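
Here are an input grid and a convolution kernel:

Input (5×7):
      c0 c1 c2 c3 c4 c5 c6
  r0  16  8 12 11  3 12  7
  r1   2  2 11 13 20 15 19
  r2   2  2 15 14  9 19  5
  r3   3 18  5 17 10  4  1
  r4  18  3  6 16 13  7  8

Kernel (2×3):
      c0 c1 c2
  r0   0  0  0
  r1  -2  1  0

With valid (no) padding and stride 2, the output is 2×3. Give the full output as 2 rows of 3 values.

Output[0,0]: The receptive field on the input at this output position is [16 8 12 / 2 2 11]. Elementwise product with the kernel and sum: 2·-2 + 2·1.

-2 -9 -25
12 7 -16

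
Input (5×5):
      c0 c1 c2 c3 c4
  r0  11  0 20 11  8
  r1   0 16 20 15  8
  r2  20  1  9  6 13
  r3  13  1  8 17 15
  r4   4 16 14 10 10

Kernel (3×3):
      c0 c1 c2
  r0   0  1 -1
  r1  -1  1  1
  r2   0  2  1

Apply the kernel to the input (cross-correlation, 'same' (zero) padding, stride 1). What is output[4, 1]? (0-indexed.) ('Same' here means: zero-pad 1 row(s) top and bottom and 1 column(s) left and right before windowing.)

The receptive field on the zero-padded input at this output position is [13 1 8 / 4 16 14 / 0 0 0]. Elementwise product with the kernel and sum: 1·1 + 8·-1 + 4·-1 + 16·1 + 14·1 + 0·2 + 0·1.

19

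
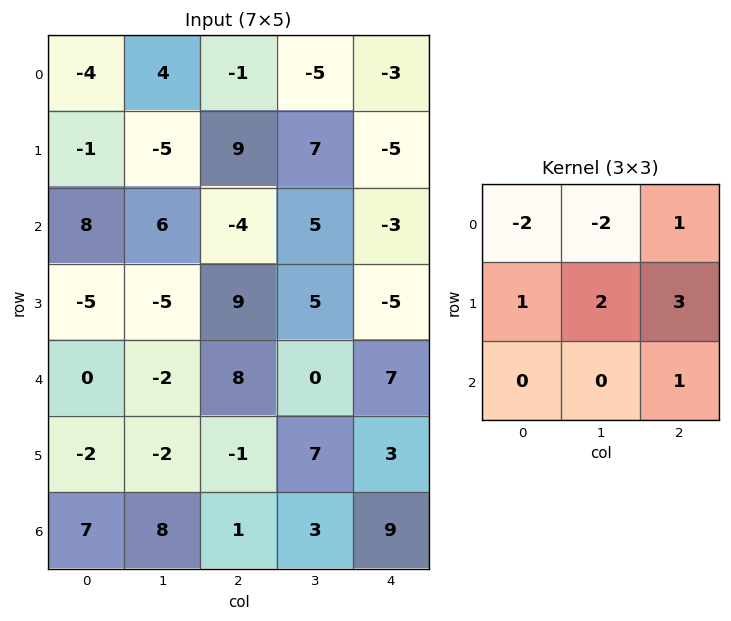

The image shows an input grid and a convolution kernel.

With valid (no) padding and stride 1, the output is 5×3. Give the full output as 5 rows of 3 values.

Output[0,0]: The receptive field on the input at this output position is [-4 4 -1 / -1 -5 9 / 8 6 -4]. Elementwise product with the kernel and sum: -4·-2 + 4·-2 + -1·1 + -1·1 + -5·2 + 9·3 + -4·1.
Output[0,1]: The receptive field on the input at this output position is [4 -1 -5 / -5 9 7 / 6 -4 5]. Elementwise product with the kernel and sum: 4·-2 + -1·-2 + -5·1 + -5·1 + 9·2 + 7·3 + 5·1.

11 28 14
38 17 -45
-12 29 6
48 18 -1
4 8 22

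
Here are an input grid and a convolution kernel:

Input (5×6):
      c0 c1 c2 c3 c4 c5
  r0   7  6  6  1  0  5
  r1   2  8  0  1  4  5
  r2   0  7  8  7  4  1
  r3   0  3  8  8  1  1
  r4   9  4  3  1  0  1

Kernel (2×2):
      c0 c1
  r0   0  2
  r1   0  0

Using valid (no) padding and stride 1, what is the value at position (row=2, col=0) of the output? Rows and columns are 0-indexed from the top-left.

The receptive field on the input at this output position is [0 7 / 0 3]. Elementwise product with the kernel and sum: 7·2.

14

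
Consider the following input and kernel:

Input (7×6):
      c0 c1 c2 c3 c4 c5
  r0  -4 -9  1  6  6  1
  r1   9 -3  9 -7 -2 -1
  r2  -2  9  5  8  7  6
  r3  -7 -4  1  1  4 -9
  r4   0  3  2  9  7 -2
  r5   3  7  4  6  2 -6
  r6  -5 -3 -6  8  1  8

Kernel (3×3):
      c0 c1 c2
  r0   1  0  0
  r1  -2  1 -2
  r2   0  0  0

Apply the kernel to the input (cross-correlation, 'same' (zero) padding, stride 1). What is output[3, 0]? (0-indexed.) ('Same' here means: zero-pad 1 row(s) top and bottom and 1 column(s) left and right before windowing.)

The receptive field on the zero-padded input at this output position is [0 -2 9 / 0 -7 -4 / 0 0 3]. Elementwise product with the kernel and sum: 0·1 + 0·-2 + -7·1 + -4·-2.

1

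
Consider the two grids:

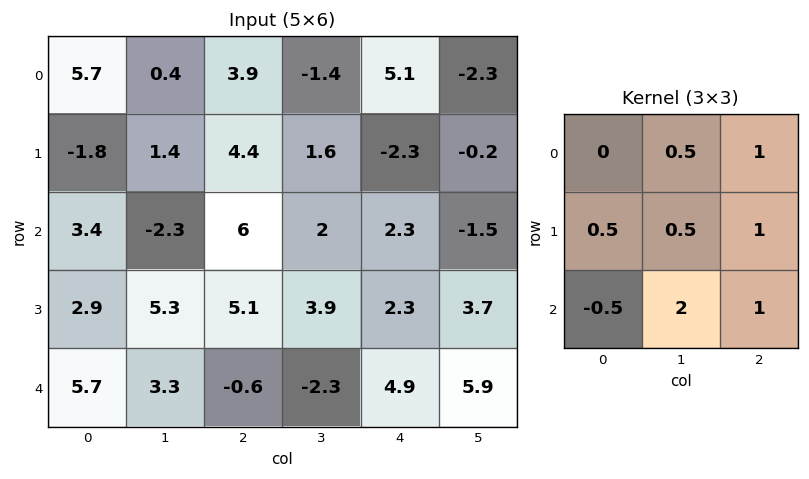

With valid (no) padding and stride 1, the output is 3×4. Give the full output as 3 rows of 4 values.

8 20.2 8.4 1.8
25.9 19.1 12.35 5.65
17.2 8.95 10.7 23.3

Output[0,0]: The receptive field on the input at this output position is [5.7 0.4 3.9 / -1.8 1.4 4.4 / 3.4 -2.3 6]. Elementwise product with the kernel and sum: 0.4·0.5 + 3.9·1 + -1.8·0.5 + 1.4·0.5 + 4.4·1 + 3.4·-0.5 + -2.3·2 + 6·1.
Output[0,1]: The receptive field on the input at this output position is [0.4 3.9 -1.4 / 1.4 4.4 1.6 / -2.3 6 2]. Elementwise product with the kernel and sum: 3.9·0.5 + -1.4·1 + 1.4·0.5 + 4.4·0.5 + 1.6·1 + -2.3·-0.5 + 6·2 + 2·1.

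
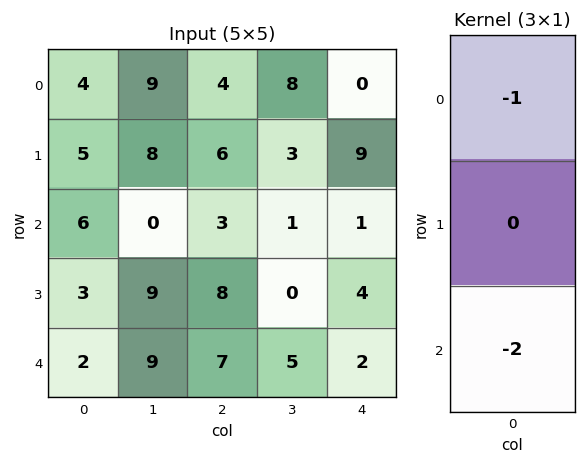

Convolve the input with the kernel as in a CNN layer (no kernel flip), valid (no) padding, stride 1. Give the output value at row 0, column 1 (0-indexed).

-9

The receptive field on the input at this output position is [9 / 8 / 0]. Elementwise product with the kernel and sum: 9·-1 + 0·-2.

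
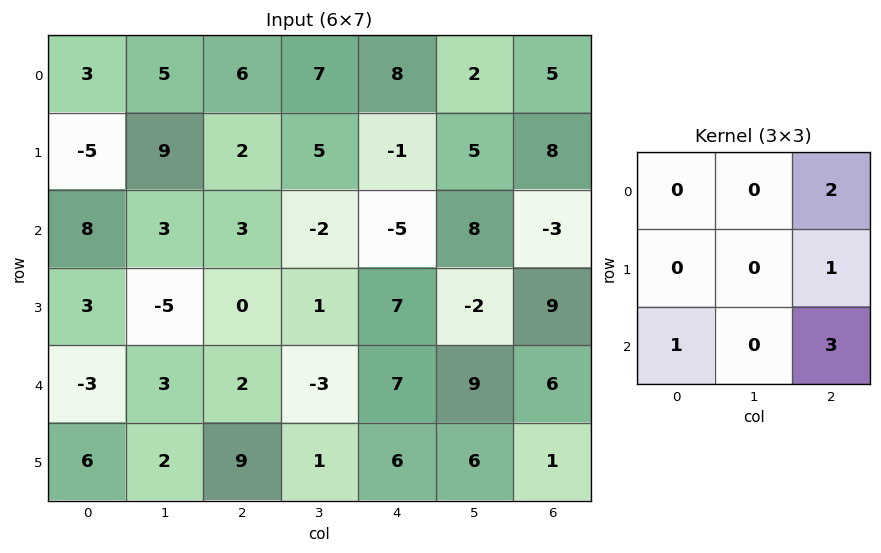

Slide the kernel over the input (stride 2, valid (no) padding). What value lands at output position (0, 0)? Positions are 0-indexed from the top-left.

The receptive field on the input at this output position is [3 5 6 / -5 9 2 / 8 3 3]. Elementwise product with the kernel and sum: 6·2 + 2·1 + 8·1 + 3·3.

31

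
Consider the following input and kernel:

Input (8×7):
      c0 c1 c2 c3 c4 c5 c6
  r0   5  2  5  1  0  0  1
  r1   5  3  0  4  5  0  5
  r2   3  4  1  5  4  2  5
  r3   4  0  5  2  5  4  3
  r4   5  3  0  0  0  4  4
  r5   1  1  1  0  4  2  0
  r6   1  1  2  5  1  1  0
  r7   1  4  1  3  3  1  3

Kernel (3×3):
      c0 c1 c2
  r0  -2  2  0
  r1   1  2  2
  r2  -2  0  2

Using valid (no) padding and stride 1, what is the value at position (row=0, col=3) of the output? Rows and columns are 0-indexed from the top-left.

The receptive field on the input at this output position is [1 0 0 / 4 5 0 / 5 4 2]. Elementwise product with the kernel and sum: 1·-2 + 0·2 + 4·1 + 5·2 + 0·2 + 5·-2 + 2·2.

6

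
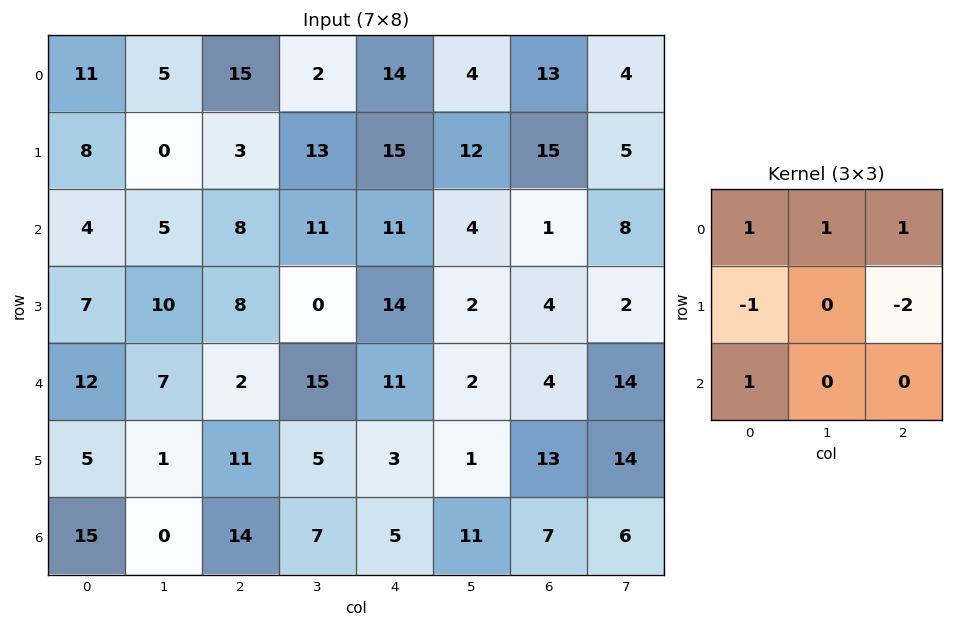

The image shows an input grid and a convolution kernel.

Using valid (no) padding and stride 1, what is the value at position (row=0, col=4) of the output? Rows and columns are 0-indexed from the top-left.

The receptive field on the input at this output position is [14 4 13 / 15 12 15 / 11 4 1]. Elementwise product with the kernel and sum: 14·1 + 4·1 + 13·1 + 15·-1 + 15·-2 + 11·1.

-3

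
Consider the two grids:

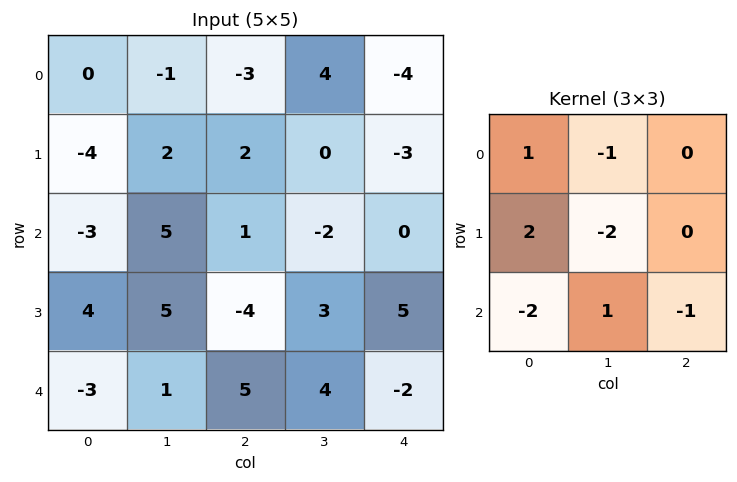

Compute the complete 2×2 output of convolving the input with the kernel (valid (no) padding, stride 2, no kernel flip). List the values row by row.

Output[0,0]: The receptive field on the input at this output position is [0 -1 -3 / -4 2 2 / -3 5 1]. Elementwise product with the kernel and sum: 0·1 + -1·-1 + -4·2 + 2·-2 + -3·-2 + 5·1 + 1·-1.

-1 -7
-8 -15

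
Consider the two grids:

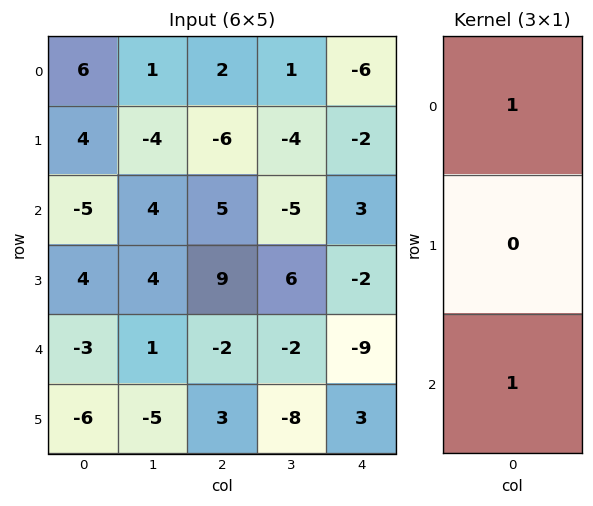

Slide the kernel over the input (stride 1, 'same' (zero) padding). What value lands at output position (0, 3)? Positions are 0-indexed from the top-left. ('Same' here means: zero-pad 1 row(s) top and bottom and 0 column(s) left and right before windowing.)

-4

The receptive field on the zero-padded input at this output position is [0 / 1 / -4]. Elementwise product with the kernel and sum: 0·1 + -4·1.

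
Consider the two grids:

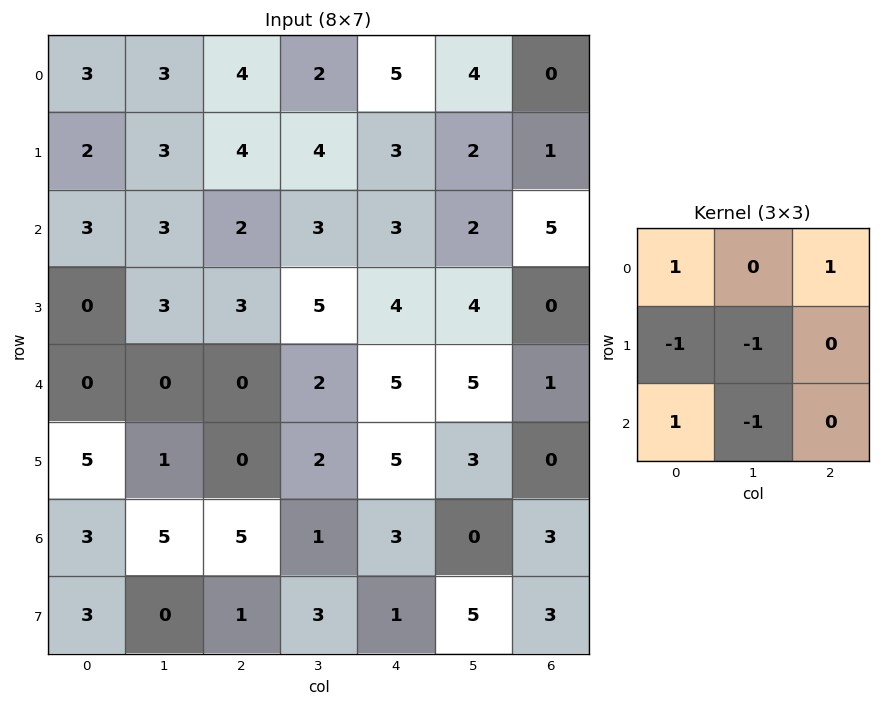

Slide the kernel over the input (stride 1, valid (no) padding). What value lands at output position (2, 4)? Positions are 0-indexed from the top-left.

0

The receptive field on the input at this output position is [3 2 5 / 4 4 0 / 5 5 1]. Elementwise product with the kernel and sum: 3·1 + 5·1 + 4·-1 + 4·-1 + 5·1 + 5·-1.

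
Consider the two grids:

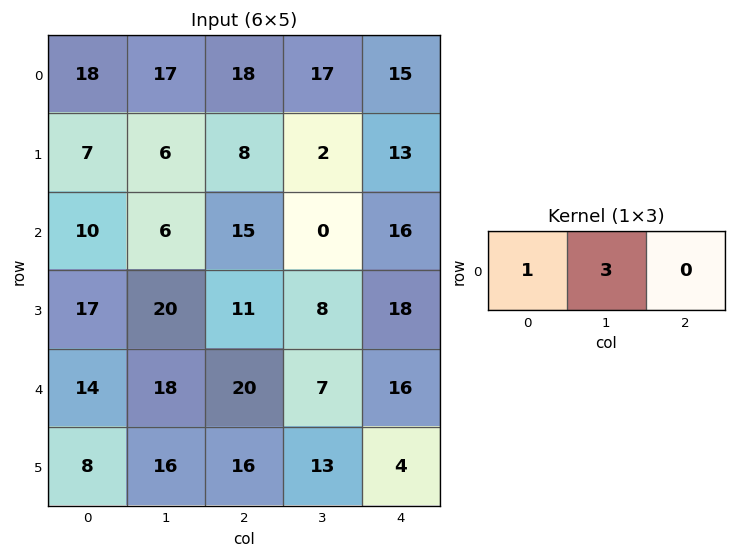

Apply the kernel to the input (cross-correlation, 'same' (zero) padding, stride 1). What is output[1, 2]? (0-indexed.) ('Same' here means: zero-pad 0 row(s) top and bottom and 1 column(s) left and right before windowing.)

30

The receptive field on the zero-padded input at this output position is [6 8 2]. Elementwise product with the kernel and sum: 6·1 + 8·3.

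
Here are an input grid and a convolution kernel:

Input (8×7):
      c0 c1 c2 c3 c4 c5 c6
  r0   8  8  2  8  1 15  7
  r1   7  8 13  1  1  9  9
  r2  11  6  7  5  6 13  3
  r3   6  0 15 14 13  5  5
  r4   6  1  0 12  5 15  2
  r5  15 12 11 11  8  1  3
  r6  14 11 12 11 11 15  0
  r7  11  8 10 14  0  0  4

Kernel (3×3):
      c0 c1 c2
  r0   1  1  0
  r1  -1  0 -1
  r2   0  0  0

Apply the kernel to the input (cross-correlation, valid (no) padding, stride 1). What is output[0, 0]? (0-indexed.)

The receptive field on the input at this output position is [8 8 2 / 7 8 13 / 11 6 7]. Elementwise product with the kernel and sum: 8·1 + 8·1 + 7·-1 + 13·-1.

-4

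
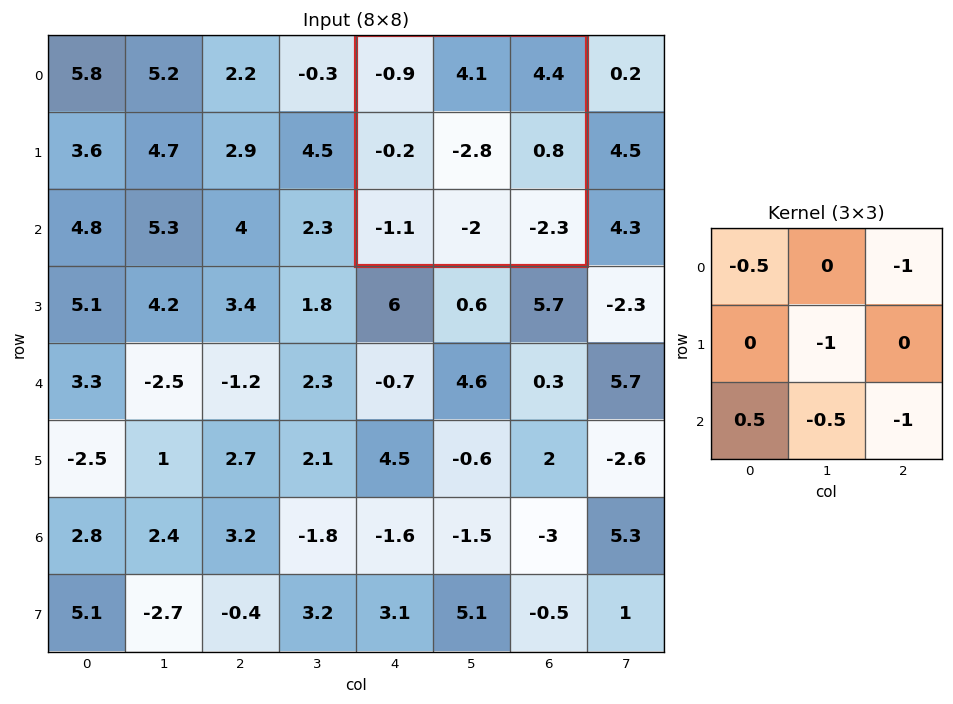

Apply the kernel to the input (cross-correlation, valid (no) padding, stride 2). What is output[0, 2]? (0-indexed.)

The receptive field on the input at this output position is [-0.9 4.1 4.4 / -0.2 -2.8 0.8 / -1.1 -2 -2.3]. Elementwise product with the kernel and sum: -0.9·-0.5 + 4.4·-1 + -2.8·-1 + -1.1·0.5 + -2·-0.5 + -2.3·-1.

1.6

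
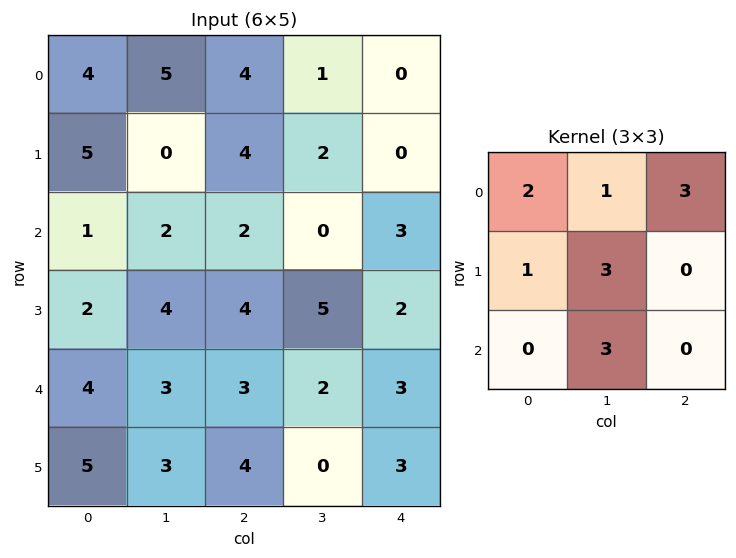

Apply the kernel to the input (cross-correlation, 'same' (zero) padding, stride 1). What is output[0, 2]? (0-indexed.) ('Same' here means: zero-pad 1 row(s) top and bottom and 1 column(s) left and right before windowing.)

29

The receptive field on the zero-padded input at this output position is [0 0 0 / 5 4 1 / 0 4 2]. Elementwise product with the kernel and sum: 0·2 + 0·1 + 0·3 + 5·1 + 4·3 + 4·3.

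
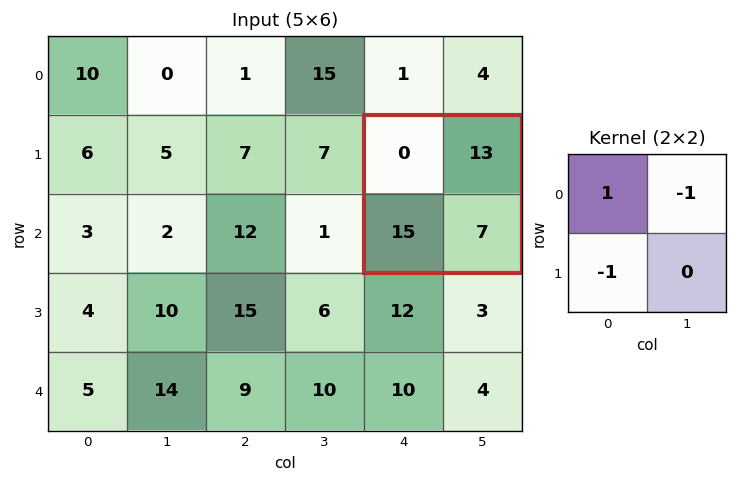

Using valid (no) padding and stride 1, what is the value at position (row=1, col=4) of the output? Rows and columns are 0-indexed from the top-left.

The receptive field on the input at this output position is [0 13 / 15 7]. Elementwise product with the kernel and sum: 0·1 + 13·-1 + 15·-1.

-28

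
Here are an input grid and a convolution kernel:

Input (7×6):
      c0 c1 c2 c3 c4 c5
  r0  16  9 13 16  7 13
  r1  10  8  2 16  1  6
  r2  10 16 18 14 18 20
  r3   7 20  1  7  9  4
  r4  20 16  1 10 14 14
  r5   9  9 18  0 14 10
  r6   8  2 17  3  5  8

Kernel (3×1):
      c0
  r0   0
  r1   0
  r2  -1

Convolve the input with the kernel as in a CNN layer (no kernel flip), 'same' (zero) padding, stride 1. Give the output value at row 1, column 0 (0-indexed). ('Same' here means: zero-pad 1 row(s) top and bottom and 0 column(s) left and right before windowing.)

-10

The receptive field on the zero-padded input at this output position is [16 / 10 / 10]. Elementwise product with the kernel and sum: 10·-1.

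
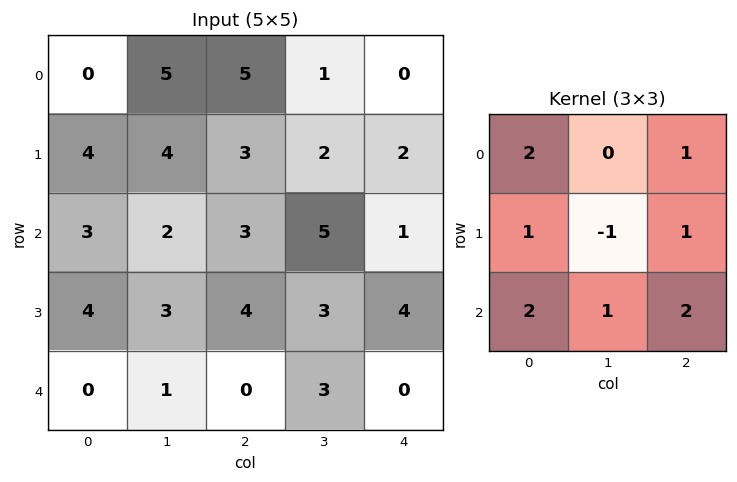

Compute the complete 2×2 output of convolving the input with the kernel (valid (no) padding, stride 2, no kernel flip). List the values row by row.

22 26
15 15

Output[0,0]: The receptive field on the input at this output position is [0 5 5 / 4 4 3 / 3 2 3]. Elementwise product with the kernel and sum: 0·2 + 5·1 + 4·1 + 4·-1 + 3·1 + 3·2 + 2·1 + 3·2.
Output[0,1]: The receptive field on the input at this output position is [5 1 0 / 3 2 2 / 3 5 1]. Elementwise product with the kernel and sum: 5·2 + 0·1 + 3·1 + 2·-1 + 2·1 + 3·2 + 5·1 + 1·2.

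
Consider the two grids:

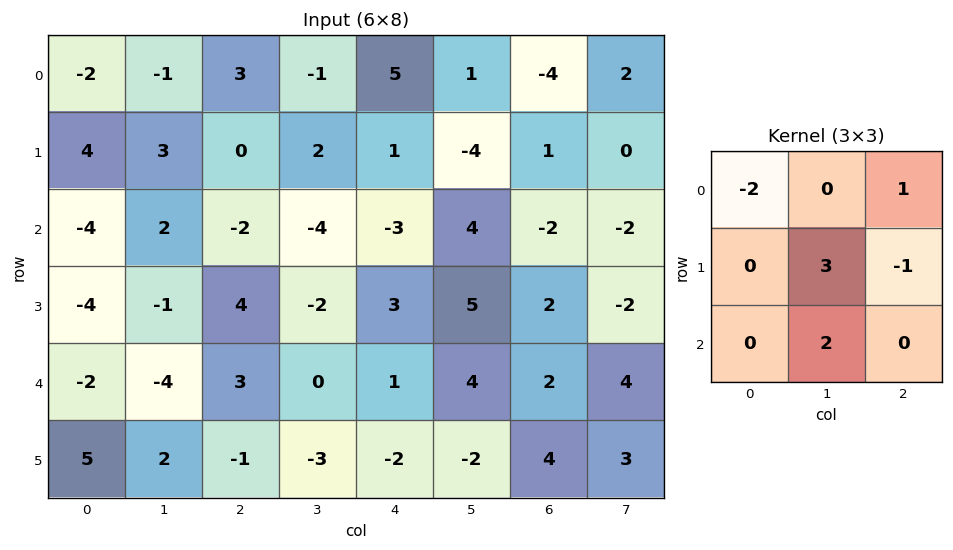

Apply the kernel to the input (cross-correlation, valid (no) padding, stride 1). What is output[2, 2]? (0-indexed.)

The receptive field on the input at this output position is [-2 -4 -3 / 4 -2 3 / 3 0 1]. Elementwise product with the kernel and sum: -2·-2 + -3·1 + -2·3 + 3·-1 + 0·2.

-8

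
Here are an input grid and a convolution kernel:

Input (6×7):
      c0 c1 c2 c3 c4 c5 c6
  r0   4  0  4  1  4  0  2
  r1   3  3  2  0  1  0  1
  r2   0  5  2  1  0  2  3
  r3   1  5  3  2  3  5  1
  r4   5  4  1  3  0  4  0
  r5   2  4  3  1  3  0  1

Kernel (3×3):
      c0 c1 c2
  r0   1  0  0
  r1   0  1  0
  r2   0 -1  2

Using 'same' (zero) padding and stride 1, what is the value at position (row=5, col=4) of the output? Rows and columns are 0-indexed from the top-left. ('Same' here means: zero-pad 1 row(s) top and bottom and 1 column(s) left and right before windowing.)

6

The receptive field on the zero-padded input at this output position is [3 0 4 / 1 3 0 / 0 0 0]. Elementwise product with the kernel and sum: 3·1 + 3·1 + 0·-1 + 0·2.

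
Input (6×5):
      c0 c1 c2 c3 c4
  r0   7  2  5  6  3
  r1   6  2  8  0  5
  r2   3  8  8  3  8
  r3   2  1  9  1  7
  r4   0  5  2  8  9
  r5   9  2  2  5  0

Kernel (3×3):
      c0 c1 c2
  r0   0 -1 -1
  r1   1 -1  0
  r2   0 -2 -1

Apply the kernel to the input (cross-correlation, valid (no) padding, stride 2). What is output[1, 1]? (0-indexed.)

-28

The receptive field on the input at this output position is [8 3 8 / 9 1 7 / 2 8 9]. Elementwise product with the kernel and sum: 3·-1 + 8·-1 + 9·1 + 1·-1 + 8·-2 + 9·-1.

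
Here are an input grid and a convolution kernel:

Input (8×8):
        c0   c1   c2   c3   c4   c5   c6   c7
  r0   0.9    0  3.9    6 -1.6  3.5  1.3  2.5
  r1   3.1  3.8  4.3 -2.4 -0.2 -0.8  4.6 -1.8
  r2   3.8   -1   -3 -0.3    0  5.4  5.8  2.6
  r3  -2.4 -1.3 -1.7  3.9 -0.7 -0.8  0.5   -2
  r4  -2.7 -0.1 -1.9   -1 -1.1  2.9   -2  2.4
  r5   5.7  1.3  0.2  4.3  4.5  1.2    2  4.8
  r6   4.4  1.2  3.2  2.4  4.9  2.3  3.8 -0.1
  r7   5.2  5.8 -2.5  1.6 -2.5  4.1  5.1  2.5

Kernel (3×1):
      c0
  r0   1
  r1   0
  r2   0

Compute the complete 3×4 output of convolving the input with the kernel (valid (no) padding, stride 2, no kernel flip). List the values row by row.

Output[0,0]: The receptive field on the input at this output position is [0.9 / 3.1 / 3.8]. Elementwise product with the kernel and sum: 0.9·1.
Output[0,1]: The receptive field on the input at this output position is [3.9 / 4.3 / -3]. Elementwise product with the kernel and sum: 3.9·1.

0.9 3.9 -1.6 1.3
3.8 -3 0 5.8
-2.7 -1.9 -1.1 -2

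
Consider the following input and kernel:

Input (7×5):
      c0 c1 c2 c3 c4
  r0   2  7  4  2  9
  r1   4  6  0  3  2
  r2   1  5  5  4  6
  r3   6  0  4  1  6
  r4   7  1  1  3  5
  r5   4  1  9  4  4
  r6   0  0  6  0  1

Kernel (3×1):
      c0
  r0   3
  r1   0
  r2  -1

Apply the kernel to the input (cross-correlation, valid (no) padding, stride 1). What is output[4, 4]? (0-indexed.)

14

The receptive field on the input at this output position is [5 / 4 / 1]. Elementwise product with the kernel and sum: 5·3 + 1·-1.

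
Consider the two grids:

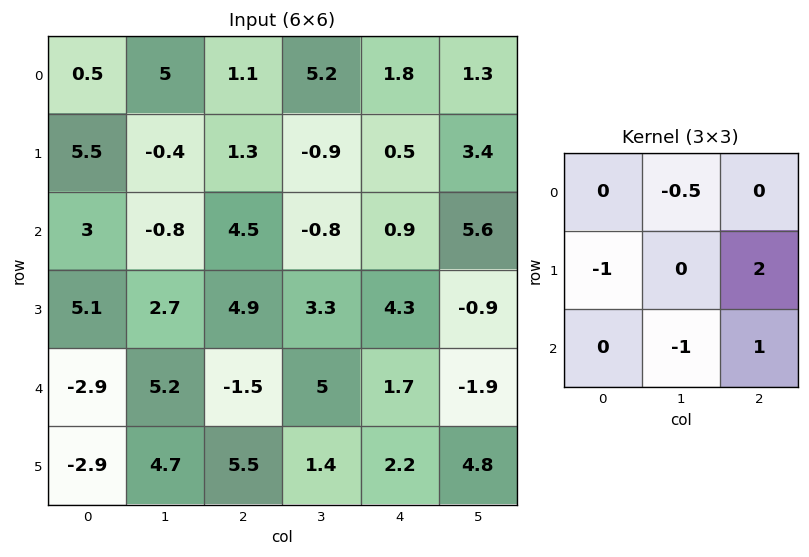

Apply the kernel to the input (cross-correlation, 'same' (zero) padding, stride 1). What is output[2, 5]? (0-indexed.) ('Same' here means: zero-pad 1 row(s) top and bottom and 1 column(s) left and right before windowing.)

The receptive field on the zero-padded input at this output position is [0.5 3.4 0 / 0.9 5.6 0 / 4.3 -0.9 0]. Elementwise product with the kernel and sum: 3.4·-0.5 + 0.9·-1 + 0·2 + -0.9·-1 + 0·1.

-1.7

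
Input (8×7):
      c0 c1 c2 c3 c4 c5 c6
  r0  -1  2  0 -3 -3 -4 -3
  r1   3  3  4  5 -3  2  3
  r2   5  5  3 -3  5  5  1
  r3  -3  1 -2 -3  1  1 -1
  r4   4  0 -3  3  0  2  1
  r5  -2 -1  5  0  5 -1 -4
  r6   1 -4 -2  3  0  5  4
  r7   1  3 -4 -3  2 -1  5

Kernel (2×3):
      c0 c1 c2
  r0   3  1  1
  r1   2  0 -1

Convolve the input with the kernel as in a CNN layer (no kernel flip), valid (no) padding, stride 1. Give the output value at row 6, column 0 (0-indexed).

The receptive field on the input at this output position is [1 -4 -2 / 1 3 -4]. Elementwise product with the kernel and sum: 1·3 + -4·1 + -2·1 + 1·2 + -4·-1.

3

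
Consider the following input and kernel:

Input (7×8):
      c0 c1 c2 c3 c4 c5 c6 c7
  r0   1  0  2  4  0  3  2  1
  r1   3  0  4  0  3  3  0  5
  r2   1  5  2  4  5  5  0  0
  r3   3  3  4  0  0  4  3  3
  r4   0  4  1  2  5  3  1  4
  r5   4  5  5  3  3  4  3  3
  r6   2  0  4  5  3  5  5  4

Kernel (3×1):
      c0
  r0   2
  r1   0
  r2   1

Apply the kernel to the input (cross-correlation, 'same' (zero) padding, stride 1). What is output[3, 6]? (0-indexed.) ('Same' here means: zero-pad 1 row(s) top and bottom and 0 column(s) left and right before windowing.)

The receptive field on the zero-padded input at this output position is [0 / 3 / 1]. Elementwise product with the kernel and sum: 0·2 + 1·1.

1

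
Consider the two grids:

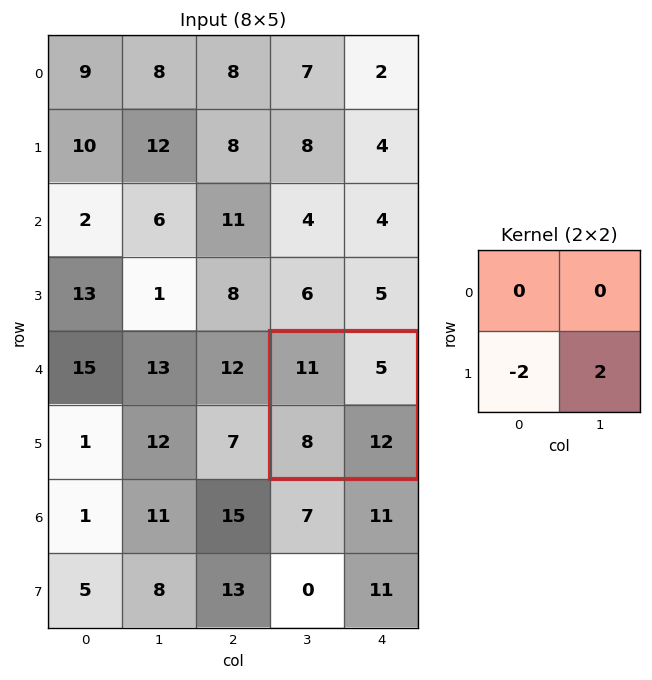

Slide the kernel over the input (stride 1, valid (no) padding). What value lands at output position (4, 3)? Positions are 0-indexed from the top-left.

8

The receptive field on the input at this output position is [11 5 / 8 12]. Elementwise product with the kernel and sum: 8·-2 + 12·2.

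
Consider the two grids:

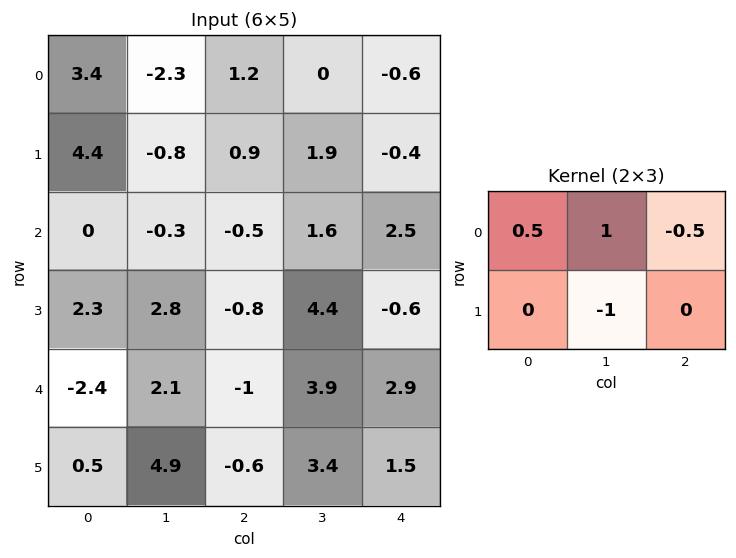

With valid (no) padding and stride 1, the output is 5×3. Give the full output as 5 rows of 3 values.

-0.4 -0.85 -1
1.25 0.05 0.95
-2.85 -0.65 -4.3
2.25 -0.6 0.4
-3.5 -1.3 -1.45

Output[0,0]: The receptive field on the input at this output position is [3.4 -2.3 1.2 / 4.4 -0.8 0.9]. Elementwise product with the kernel and sum: 3.4·0.5 + -2.3·1 + 1.2·-0.5 + -0.8·-1.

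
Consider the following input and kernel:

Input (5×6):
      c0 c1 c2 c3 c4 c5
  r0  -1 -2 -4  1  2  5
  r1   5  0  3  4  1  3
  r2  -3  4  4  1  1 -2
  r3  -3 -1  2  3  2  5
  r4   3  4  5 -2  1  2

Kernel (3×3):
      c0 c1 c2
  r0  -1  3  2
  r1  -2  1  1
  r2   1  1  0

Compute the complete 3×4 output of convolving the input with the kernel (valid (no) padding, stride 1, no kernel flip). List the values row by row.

-19 7 15 13
11 15 10 7
37 26 5 -2

Output[0,0]: The receptive field on the input at this output position is [-1 -2 -4 / 5 0 3 / -3 4 4]. Elementwise product with the kernel and sum: -1·-1 + -2·3 + -4·2 + 5·-2 + 0·1 + 3·1 + -3·1 + 4·1.
Output[0,1]: The receptive field on the input at this output position is [-2 -4 1 / 0 3 4 / 4 4 1]. Elementwise product with the kernel and sum: -2·-1 + -4·3 + 1·2 + 0·-2 + 3·1 + 4·1 + 4·1 + 4·1.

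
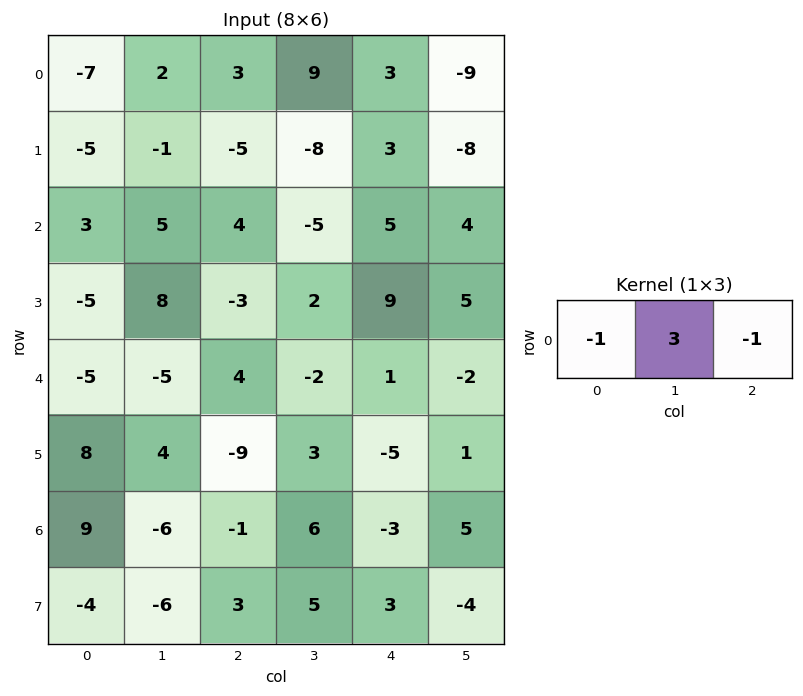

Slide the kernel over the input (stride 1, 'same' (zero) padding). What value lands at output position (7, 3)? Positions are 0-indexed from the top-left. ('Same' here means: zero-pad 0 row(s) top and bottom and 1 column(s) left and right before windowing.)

The receptive field on the zero-padded input at this output position is [3 5 3]. Elementwise product with the kernel and sum: 3·-1 + 5·3 + 3·-1.

9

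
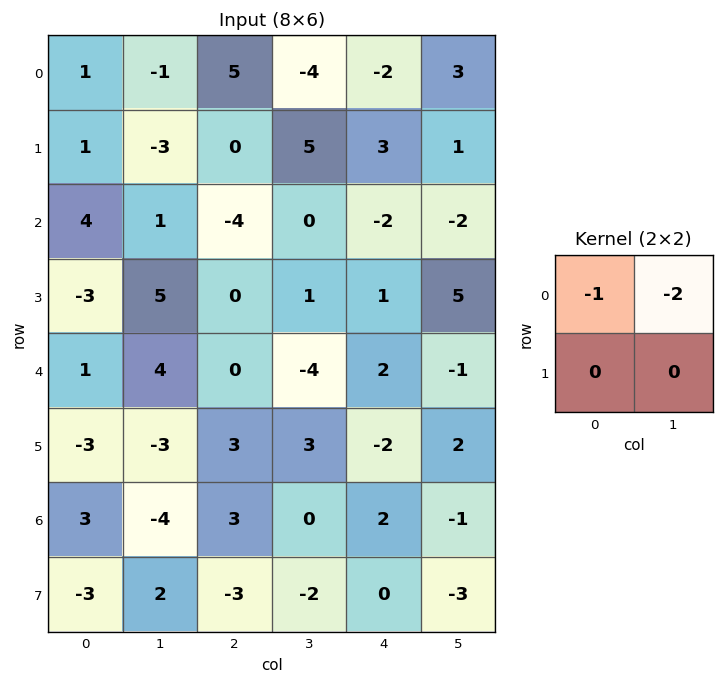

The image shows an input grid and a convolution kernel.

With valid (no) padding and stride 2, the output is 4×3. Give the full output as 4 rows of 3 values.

1 3 -4
-6 4 6
-9 8 0
5 -3 0

Output[0,0]: The receptive field on the input at this output position is [1 -1 / 1 -3]. Elementwise product with the kernel and sum: 1·-1 + -1·-2.
Output[0,1]: The receptive field on the input at this output position is [5 -4 / 0 5]. Elementwise product with the kernel and sum: 5·-1 + -4·-2.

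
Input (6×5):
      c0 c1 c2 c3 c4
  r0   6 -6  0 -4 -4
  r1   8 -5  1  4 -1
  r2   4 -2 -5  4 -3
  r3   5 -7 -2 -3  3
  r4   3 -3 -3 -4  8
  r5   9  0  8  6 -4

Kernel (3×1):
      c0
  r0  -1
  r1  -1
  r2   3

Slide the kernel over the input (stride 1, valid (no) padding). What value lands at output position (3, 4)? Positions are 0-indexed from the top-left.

The receptive field on the input at this output position is [3 / 8 / -4]. Elementwise product with the kernel and sum: 3·-1 + 8·-1 + -4·3.

-23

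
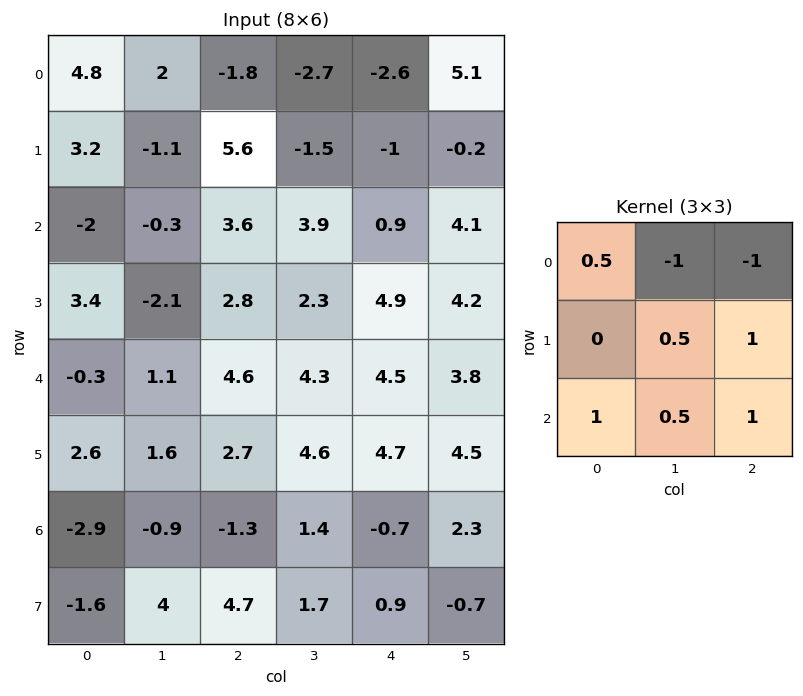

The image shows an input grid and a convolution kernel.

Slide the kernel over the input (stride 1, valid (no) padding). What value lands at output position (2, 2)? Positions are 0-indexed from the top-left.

The receptive field on the input at this output position is [3.6 3.9 0.9 / 2.8 2.3 4.9 / 4.6 4.3 4.5]. Elementwise product with the kernel and sum: 3.6·0.5 + 3.9·-1 + 0.9·-1 + 2.3·0.5 + 4.9·1 + 4.6·1 + 4.3·0.5 + 4.5·1.

14.3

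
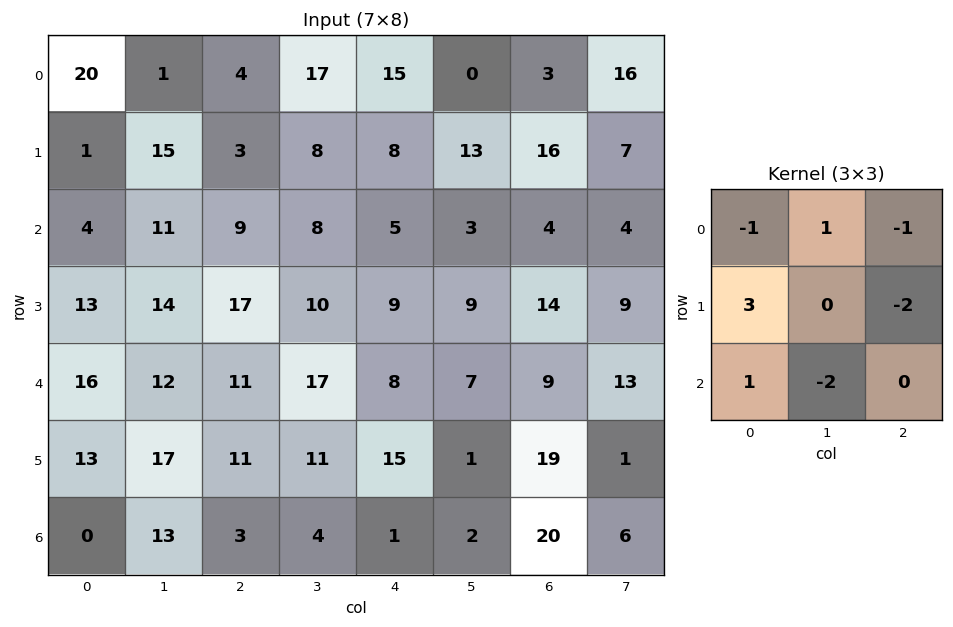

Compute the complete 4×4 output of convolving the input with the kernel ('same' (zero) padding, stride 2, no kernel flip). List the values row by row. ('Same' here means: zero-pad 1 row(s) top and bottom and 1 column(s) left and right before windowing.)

Output[0,0]: The receptive field on the zero-padded input at this output position is [0 0 0 / 0 20 1 / 0 1 15]. Elementwise product with the kernel and sum: 0·-1 + 0·1 + 0·-1 + 0·3 + 1·-2 + 0·1 + 1·-2.
Output[0,1]: The receptive field on the zero-padded input at this output position is [0 0 0 / 1 4 17 / 15 3 8]. Elementwise product with the kernel and sum: 0·-1 + 0·1 + 0·-1 + 1·3 + 17·-2 + 15·1 + 3·-2.

-4 -22 43 -51
-62 -23 -3 -22
-51 -10 8 -46
-30 14 11 11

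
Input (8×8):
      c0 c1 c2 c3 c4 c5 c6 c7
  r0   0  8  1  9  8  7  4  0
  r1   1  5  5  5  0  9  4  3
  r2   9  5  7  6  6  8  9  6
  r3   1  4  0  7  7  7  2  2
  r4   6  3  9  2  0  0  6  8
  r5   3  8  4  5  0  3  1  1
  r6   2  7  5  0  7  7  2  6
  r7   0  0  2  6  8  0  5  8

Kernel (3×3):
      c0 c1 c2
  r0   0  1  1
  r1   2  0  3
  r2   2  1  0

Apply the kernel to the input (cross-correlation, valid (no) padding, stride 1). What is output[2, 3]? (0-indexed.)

53

The receptive field on the input at this output position is [6 6 8 / 7 7 7 / 2 0 0]. Elementwise product with the kernel and sum: 6·1 + 8·1 + 7·2 + 7·3 + 2·2 + 0·1.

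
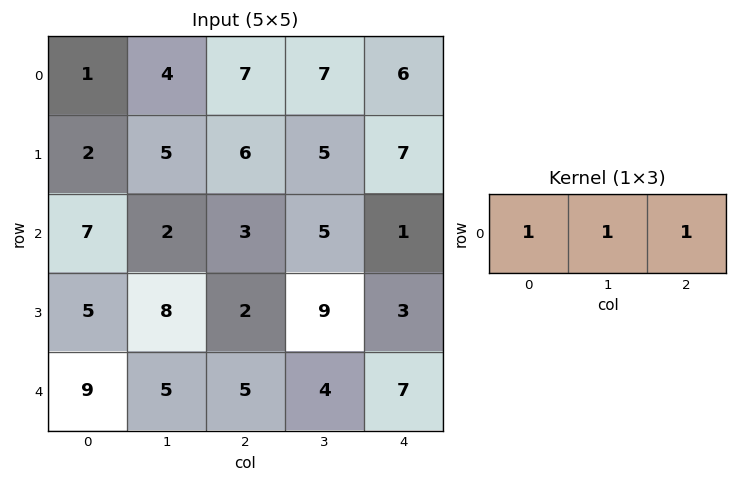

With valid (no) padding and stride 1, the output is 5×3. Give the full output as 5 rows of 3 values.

Output[0,0]: The receptive field on the input at this output position is [1 4 7]. Elementwise product with the kernel and sum: 1·1 + 4·1 + 7·1.
Output[0,1]: The receptive field on the input at this output position is [4 7 7]. Elementwise product with the kernel and sum: 4·1 + 7·1 + 7·1.

12 18 20
13 16 18
12 10 9
15 19 14
19 14 16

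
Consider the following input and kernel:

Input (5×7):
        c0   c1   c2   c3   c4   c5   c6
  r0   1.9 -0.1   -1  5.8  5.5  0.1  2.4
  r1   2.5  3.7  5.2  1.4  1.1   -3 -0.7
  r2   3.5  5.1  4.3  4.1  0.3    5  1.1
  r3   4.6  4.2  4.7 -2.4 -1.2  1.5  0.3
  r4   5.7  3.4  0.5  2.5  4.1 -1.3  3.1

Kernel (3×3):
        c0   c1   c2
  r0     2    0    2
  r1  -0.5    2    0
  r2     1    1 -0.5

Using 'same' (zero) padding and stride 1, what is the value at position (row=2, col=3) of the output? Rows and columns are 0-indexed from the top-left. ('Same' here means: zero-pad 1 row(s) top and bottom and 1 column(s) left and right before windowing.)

The receptive field on the zero-padded input at this output position is [5.2 1.4 1.1 / 4.3 4.1 0.3 / 4.7 -2.4 -1.2]. Elementwise product with the kernel and sum: 5.2·2 + 1.1·2 + 4.3·-0.5 + 4.1·2 + 4.7·1 + -2.4·1 + -1.2·-0.5.

21.55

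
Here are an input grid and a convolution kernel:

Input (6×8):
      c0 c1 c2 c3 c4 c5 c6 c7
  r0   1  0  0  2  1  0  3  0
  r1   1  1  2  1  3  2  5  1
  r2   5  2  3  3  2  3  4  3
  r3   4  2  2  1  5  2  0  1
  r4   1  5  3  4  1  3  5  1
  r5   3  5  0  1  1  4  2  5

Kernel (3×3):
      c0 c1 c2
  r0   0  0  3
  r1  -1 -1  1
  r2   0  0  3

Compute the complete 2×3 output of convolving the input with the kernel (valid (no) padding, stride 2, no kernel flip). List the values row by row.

9 9 21
14 11 20

Output[0,0]: The receptive field on the input at this output position is [1 0 0 / 1 1 2 / 5 2 3]. Elementwise product with the kernel and sum: 0·3 + 1·-1 + 1·-1 + 2·1 + 3·3.
Output[0,1]: The receptive field on the input at this output position is [0 2 1 / 2 1 3 / 3 3 2]. Elementwise product with the kernel and sum: 1·3 + 2·-1 + 1·-1 + 3·1 + 2·3.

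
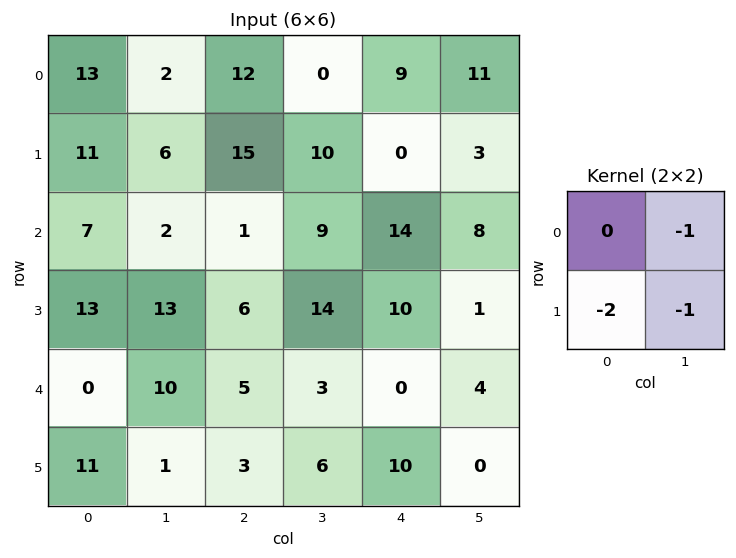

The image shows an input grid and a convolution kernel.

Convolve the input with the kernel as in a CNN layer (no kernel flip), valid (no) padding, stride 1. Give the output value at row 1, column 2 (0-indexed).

The receptive field on the input at this output position is [15 10 / 1 9]. Elementwise product with the kernel and sum: 10·-1 + 1·-2 + 9·-1.

-21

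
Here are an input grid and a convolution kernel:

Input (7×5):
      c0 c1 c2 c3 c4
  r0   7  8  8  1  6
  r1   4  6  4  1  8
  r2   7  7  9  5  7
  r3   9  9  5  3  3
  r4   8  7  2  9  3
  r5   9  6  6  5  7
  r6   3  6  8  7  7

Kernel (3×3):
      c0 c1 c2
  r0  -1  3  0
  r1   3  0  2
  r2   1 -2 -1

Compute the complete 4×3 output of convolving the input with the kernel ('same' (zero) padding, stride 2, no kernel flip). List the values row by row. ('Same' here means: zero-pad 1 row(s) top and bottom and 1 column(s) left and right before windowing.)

Output[0,0]: The receptive field on the zero-padded input at this output position is [0 0 0 / 0 7 8 / 0 4 6]. Elementwise product with the kernel and sum: 0·-1 + 0·3 + 0·3 + 8·2 + 0·1 + 4·-2 + 6·-1.
Output[0,1]: The receptive field on the zero-padded input at this output position is [0 0 0 / 8 8 1 / 6 4 1]. Elementwise product with the kernel and sum: 0·-1 + 0·3 + 8·3 + 1·2 + 6·1 + 4·-2 + 1·-1.

2 23 -12
-1 33 35
17 34 24
39 44 37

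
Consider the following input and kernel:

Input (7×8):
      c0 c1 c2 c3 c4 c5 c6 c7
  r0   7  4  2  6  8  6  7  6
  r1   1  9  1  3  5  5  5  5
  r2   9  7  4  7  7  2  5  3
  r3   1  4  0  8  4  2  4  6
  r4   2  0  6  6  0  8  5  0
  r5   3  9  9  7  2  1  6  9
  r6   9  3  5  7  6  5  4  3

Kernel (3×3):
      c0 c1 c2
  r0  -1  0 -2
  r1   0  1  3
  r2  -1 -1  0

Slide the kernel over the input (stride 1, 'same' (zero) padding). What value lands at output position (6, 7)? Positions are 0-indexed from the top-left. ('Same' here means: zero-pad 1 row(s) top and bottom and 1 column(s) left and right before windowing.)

-3

The receptive field on the zero-padded input at this output position is [6 9 0 / 4 3 0 / 0 0 0]. Elementwise product with the kernel and sum: 6·-1 + 0·-2 + 3·1 + 0·3 + 0·-1 + 0·-1.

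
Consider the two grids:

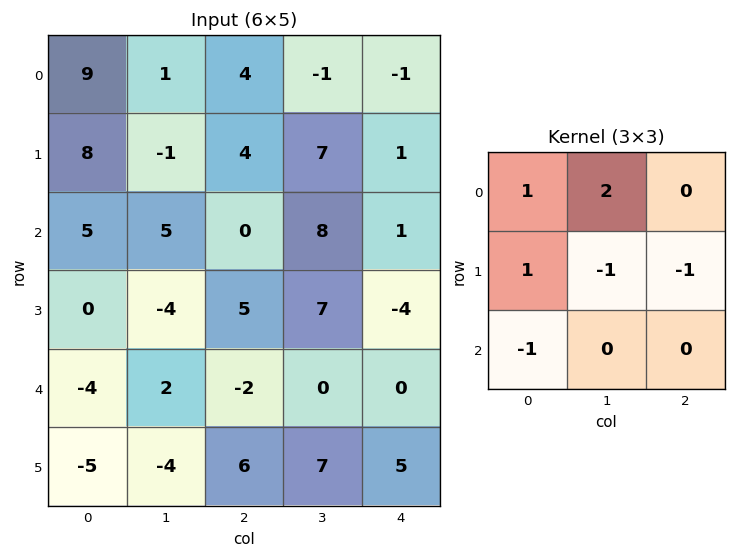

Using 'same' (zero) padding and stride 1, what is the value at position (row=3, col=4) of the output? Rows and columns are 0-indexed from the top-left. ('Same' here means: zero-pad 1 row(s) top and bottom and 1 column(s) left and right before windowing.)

The receptive field on the zero-padded input at this output position is [8 1 0 / 7 -4 0 / 0 0 0]. Elementwise product with the kernel and sum: 8·1 + 1·2 + 7·1 + -4·-1 + 0·-1 + 0·-1.

21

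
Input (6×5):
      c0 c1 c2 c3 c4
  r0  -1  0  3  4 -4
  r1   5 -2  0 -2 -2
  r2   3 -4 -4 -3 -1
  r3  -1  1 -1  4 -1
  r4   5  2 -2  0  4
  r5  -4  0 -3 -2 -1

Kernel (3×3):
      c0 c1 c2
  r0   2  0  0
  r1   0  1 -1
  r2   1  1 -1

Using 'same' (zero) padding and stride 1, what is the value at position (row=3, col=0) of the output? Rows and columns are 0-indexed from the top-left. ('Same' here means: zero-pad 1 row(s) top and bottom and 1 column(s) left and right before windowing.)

1

The receptive field on the zero-padded input at this output position is [0 3 -4 / 0 -1 1 / 0 5 2]. Elementwise product with the kernel and sum: 0·2 + -1·1 + 1·-1 + 0·1 + 5·1 + 2·-1.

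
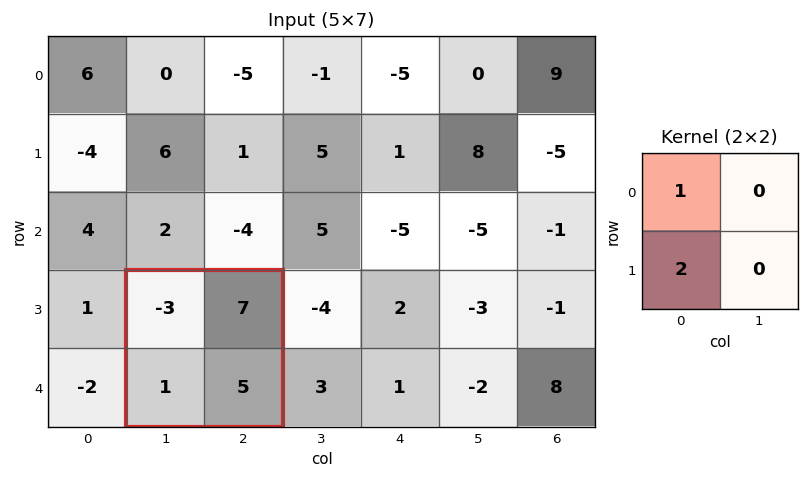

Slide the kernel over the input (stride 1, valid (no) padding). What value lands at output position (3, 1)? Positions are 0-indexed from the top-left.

-1

The receptive field on the input at this output position is [-3 7 / 1 5]. Elementwise product with the kernel and sum: -3·1 + 1·2.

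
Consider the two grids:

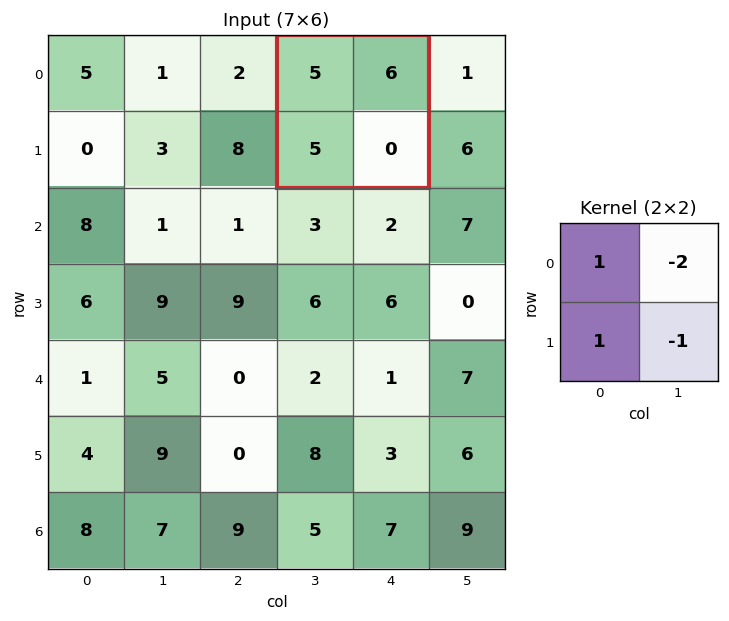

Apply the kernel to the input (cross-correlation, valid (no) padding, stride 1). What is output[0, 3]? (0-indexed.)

-2

The receptive field on the input at this output position is [5 6 / 5 0]. Elementwise product with the kernel and sum: 5·1 + 6·-2 + 5·1 + 0·-1.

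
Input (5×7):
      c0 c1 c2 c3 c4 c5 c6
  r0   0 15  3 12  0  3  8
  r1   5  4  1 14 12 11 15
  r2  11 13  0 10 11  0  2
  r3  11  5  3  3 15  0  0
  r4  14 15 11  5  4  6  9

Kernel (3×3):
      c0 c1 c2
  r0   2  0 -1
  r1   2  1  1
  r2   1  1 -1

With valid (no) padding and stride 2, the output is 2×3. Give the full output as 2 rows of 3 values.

Output[0,0]: The receptive field on the input at this output position is [0 15 3 / 5 4 1 / 11 13 0]. Elementwise product with the kernel and sum: 0·2 + 3·-1 + 5·2 + 4·1 + 1·1 + 11·1 + 13·1 + 0·-1.

36 33 51
70 25 51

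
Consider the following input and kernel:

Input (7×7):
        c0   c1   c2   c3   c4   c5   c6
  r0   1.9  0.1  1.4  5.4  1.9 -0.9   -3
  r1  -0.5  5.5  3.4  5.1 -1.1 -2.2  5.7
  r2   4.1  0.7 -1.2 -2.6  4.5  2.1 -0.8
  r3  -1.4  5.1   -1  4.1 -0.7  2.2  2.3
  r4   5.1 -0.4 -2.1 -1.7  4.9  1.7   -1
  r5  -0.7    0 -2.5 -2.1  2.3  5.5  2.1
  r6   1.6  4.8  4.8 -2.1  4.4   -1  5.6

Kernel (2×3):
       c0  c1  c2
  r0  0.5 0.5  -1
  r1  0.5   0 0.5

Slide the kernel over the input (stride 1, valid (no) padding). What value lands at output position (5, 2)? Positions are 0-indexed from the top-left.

0

The receptive field on the input at this output position is [-2.5 -2.1 2.3 / 4.8 -2.1 4.4]. Elementwise product with the kernel and sum: -2.5·0.5 + -2.1·0.5 + 2.3·-1 + 4.8·0.5 + 4.4·0.5.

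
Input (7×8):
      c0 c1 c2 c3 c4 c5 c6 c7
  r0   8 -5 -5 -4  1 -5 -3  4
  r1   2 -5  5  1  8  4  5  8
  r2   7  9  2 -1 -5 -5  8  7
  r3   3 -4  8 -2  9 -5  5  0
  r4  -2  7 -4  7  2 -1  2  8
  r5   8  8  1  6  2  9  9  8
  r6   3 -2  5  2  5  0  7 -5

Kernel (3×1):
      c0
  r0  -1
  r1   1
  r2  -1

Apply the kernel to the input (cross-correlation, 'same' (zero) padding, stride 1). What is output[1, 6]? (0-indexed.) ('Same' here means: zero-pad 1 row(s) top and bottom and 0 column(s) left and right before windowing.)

0

The receptive field on the zero-padded input at this output position is [-3 / 5 / 8]. Elementwise product with the kernel and sum: -3·-1 + 5·1 + 8·-1.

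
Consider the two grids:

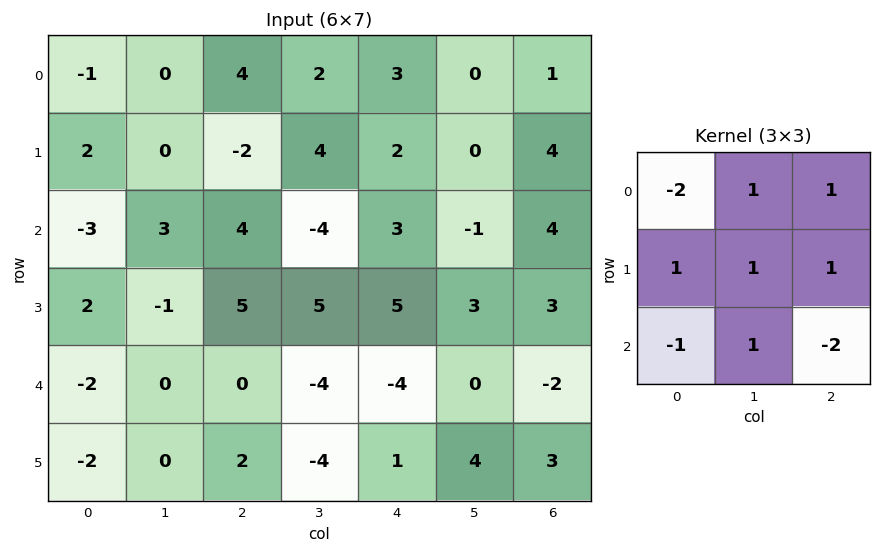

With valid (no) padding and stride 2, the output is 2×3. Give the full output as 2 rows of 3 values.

4 -13 -11
21 10 16

Output[0,0]: The receptive field on the input at this output position is [-1 0 4 / 2 0 -2 / -3 3 4]. Elementwise product with the kernel and sum: -1·-2 + 0·1 + 4·1 + 2·1 + 0·1 + -2·1 + -3·-1 + 3·1 + 4·-2.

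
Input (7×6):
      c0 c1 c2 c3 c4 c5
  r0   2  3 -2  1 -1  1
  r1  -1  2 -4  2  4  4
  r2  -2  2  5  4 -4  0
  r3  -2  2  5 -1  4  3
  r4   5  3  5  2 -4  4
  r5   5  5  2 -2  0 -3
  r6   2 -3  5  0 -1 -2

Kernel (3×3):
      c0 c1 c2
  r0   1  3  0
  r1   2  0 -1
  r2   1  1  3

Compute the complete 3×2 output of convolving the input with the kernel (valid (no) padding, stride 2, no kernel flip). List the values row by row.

Output[0,0]: The receptive field on the input at this output position is [2 3 -2 / -1 2 -4 / -2 2 5]. Elementwise product with the kernel and sum: 2·1 + 3·3 + -1·2 + -4·-1 + -2·1 + 2·1 + 5·3.
Output[0,1]: The receptive field on the input at this output position is [-2 1 -1 / -4 2 4 / 5 4 -4]. Elementwise product with the kernel and sum: -2·1 + 1·3 + -4·2 + 4·-1 + 5·1 + 4·1 + -4·3.

28 -14
18 18
36 17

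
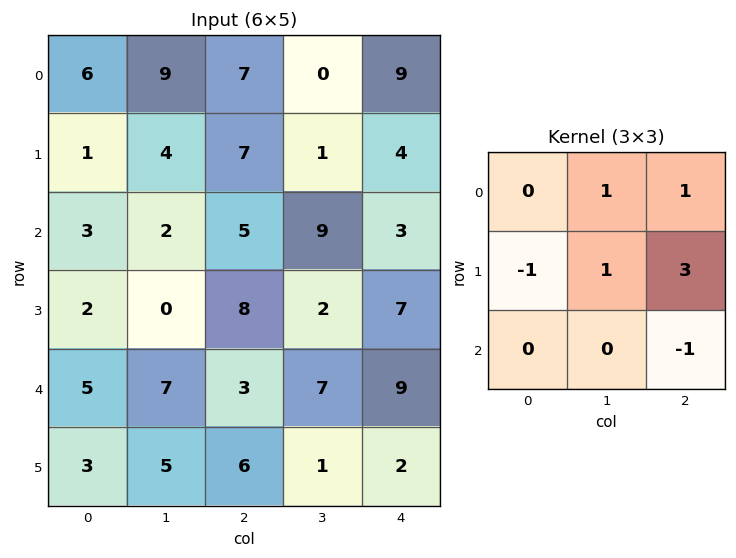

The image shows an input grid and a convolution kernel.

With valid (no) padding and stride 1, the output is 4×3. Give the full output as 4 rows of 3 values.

Output[0,0]: The receptive field on the input at this output position is [6 9 7 / 1 4 7 / 3 2 5]. Elementwise product with the kernel and sum: 9·1 + 7·1 + 1·-1 + 4·1 + 7·3 + 5·-1.
Output[0,1]: The receptive field on the input at this output position is [9 7 0 / 4 7 1 / 2 5 9]. Elementwise product with the kernel and sum: 7·1 + 0·1 + 4·-1 + 7·1 + 1·3 + 9·-1.

35 4 12
17 36 11
26 21 18
13 26 38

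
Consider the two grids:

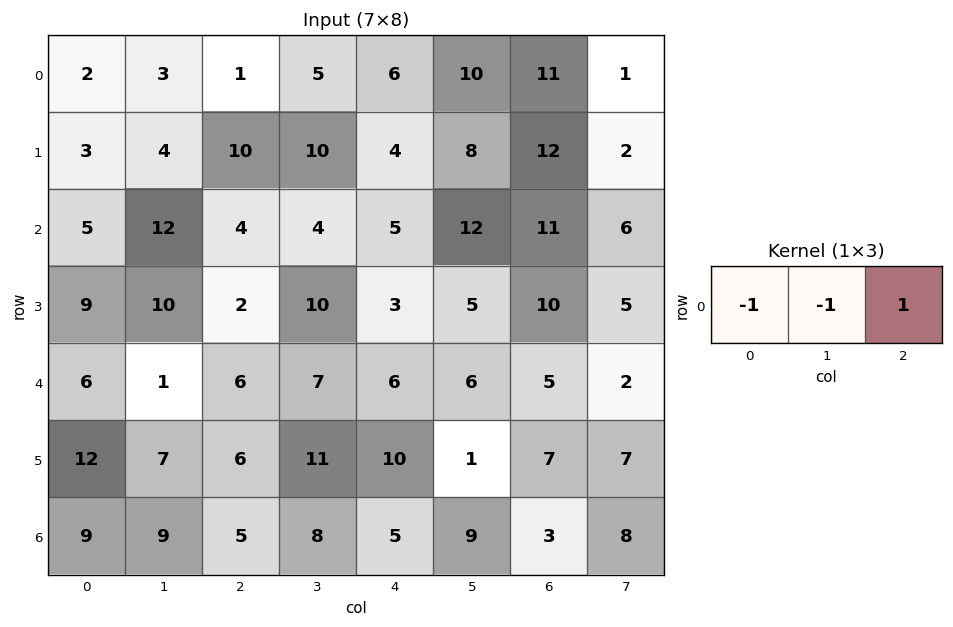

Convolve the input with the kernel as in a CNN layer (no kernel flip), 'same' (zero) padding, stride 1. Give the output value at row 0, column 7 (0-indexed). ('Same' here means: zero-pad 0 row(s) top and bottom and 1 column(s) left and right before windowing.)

-12

The receptive field on the zero-padded input at this output position is [11 1 0]. Elementwise product with the kernel and sum: 11·-1 + 1·-1 + 0·1.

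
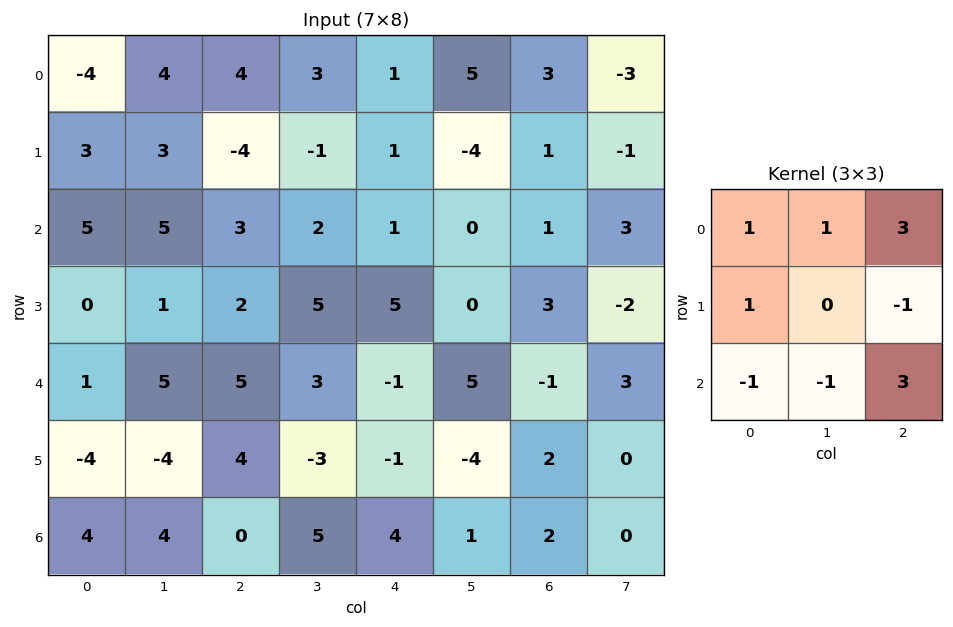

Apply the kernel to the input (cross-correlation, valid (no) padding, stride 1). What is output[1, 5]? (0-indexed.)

The receptive field on the input at this output position is [-4 1 -1 / 0 1 3 / 0 3 -2]. Elementwise product with the kernel and sum: -4·1 + 1·1 + -1·3 + 0·1 + 3·-1 + 0·-1 + 3·-1 + -2·3.

-18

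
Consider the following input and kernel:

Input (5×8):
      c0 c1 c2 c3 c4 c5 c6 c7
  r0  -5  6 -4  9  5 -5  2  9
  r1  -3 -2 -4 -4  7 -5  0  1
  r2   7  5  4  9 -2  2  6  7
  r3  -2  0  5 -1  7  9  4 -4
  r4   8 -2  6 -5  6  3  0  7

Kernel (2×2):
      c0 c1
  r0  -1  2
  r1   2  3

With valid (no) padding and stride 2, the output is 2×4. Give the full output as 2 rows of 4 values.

Output[0,0]: The receptive field on the input at this output position is [-5 6 / -3 -2]. Elementwise product with the kernel and sum: -5·-1 + 6·2 + -3·2 + -2·3.

5 2 -16 19
-1 21 47 4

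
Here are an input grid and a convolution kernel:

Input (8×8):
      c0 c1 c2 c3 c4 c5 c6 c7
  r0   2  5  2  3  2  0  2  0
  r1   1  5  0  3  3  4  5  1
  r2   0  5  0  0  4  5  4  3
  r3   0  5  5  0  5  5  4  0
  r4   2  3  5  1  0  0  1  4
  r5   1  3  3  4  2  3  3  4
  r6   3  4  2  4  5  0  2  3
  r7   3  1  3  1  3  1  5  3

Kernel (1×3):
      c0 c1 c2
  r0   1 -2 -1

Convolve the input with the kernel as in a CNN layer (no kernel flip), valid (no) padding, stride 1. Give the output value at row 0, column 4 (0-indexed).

The receptive field on the input at this output position is [2 0 2]. Elementwise product with the kernel and sum: 2·1 + 0·-2 + 2·-1.

0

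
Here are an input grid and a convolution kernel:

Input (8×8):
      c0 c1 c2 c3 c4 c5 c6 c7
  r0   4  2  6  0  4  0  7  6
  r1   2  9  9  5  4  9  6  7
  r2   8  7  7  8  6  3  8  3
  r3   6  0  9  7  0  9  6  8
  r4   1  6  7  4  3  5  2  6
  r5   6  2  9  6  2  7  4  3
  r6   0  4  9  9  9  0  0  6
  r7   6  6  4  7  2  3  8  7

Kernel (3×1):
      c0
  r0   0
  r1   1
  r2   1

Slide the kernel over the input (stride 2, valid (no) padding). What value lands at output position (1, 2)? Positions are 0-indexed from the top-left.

The receptive field on the input at this output position is [6 / 0 / 3]. Elementwise product with the kernel and sum: 0·1 + 3·1.

3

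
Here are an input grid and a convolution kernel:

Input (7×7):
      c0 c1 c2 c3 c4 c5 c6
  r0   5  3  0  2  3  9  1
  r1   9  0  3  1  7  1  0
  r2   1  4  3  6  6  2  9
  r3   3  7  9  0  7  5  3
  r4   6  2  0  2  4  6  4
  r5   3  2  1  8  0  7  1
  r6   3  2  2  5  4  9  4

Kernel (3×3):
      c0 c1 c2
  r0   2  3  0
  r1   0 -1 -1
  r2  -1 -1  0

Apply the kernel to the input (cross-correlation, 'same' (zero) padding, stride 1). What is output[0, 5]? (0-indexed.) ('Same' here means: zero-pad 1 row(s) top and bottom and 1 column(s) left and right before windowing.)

The receptive field on the zero-padded input at this output position is [0 0 0 / 3 9 1 / 7 1 0]. Elementwise product with the kernel and sum: 0·2 + 0·3 + 9·-1 + 1·-1 + 7·-1 + 1·-1.

-18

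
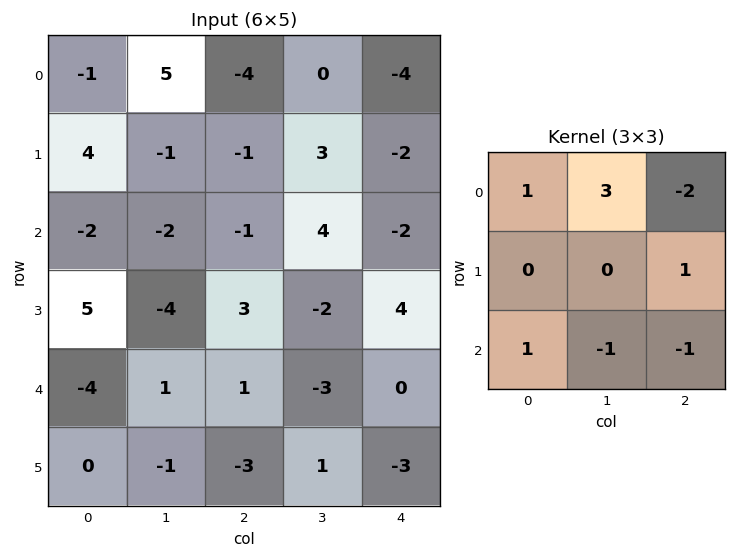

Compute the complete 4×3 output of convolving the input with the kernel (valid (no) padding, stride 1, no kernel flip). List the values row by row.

Output[0,0]: The receptive field on the input at this output position is [-1 5 -4 / 4 -1 -1 / -2 -2 -1]. Elementwise product with the kernel and sum: -1·1 + 5·3 + -4·-2 + -1·1 + -2·1 + -2·-1 + -1·-1.
Output[0,1]: The receptive field on the input at this output position is [5 -4 0 / -1 -1 3 / -2 -1 4]. Elementwise product with the kernel and sum: 5·1 + -4·3 + 0·-2 + 3·1 + -2·1 + -1·-1 + 4·-1.

22 -9 -1
8 -11 11
-9 -12 23
-8 7 -12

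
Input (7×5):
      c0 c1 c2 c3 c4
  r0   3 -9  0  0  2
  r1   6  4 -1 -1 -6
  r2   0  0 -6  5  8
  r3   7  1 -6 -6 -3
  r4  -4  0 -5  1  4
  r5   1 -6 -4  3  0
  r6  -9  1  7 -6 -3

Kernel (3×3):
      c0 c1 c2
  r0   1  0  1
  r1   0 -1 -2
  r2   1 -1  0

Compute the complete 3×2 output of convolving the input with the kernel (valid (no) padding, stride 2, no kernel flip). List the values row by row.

1 4
1 8
-5 9

Output[0,0]: The receptive field on the input at this output position is [3 -9 0 / 6 4 -1 / 0 0 -6]. Elementwise product with the kernel and sum: 3·1 + 0·1 + 4·-1 + -1·-2 + 0·1 + 0·-1.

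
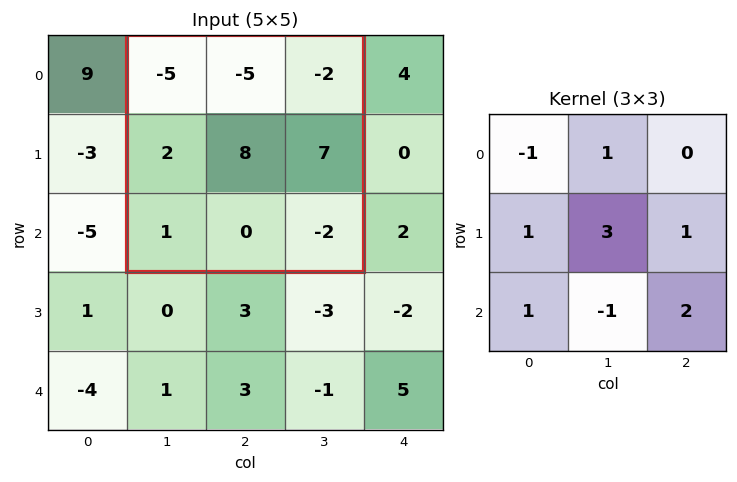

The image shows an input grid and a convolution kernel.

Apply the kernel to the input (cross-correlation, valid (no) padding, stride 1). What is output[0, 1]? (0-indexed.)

30

The receptive field on the input at this output position is [-5 -5 -2 / 2 8 7 / 1 0 -2]. Elementwise product with the kernel and sum: -5·-1 + -5·1 + 2·1 + 8·3 + 7·1 + 1·1 + 0·-1 + -2·2.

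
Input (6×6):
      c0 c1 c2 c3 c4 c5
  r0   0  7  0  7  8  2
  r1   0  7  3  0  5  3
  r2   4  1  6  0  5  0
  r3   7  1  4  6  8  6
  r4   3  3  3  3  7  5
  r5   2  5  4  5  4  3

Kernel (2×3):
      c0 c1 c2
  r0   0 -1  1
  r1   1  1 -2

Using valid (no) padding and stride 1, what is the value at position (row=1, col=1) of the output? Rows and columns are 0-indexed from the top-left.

The receptive field on the input at this output position is [7 3 0 / 1 6 0]. Elementwise product with the kernel and sum: 3·-1 + 0·1 + 1·1 + 6·1 + 0·-2.

4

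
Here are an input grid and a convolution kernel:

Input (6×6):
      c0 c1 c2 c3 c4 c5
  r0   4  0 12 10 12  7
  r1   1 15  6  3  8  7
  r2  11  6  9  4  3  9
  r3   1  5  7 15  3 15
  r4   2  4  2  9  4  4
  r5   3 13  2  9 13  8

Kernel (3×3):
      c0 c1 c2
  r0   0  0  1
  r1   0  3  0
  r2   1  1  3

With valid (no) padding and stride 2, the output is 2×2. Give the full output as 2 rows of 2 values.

101 43
36 71

Output[0,0]: The receptive field on the input at this output position is [4 0 12 / 1 15 6 / 11 6 9]. Elementwise product with the kernel and sum: 12·1 + 15·3 + 11·1 + 6·1 + 9·3.
Output[0,1]: The receptive field on the input at this output position is [12 10 12 / 6 3 8 / 9 4 3]. Elementwise product with the kernel and sum: 12·1 + 3·3 + 9·1 + 4·1 + 3·3.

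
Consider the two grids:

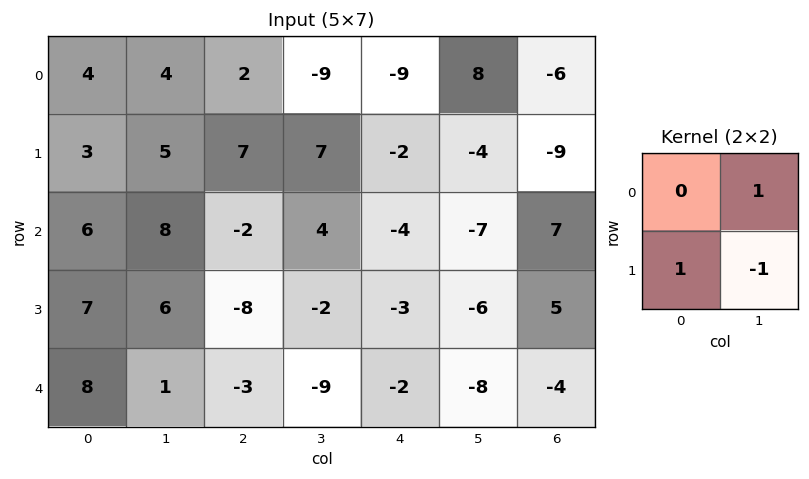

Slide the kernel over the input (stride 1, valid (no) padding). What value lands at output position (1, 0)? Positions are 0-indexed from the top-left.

The receptive field on the input at this output position is [3 5 / 6 8]. Elementwise product with the kernel and sum: 5·1 + 6·1 + 8·-1.

3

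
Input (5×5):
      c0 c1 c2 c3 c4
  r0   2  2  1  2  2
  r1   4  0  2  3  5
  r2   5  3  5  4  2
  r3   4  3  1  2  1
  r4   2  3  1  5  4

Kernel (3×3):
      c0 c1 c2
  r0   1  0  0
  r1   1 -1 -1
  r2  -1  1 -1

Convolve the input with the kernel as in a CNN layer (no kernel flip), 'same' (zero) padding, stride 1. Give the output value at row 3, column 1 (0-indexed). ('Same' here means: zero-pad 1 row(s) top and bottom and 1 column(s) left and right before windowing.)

The receptive field on the zero-padded input at this output position is [5 3 5 / 4 3 1 / 2 3 1]. Elementwise product with the kernel and sum: 5·1 + 4·1 + 3·-1 + 1·-1 + 2·-1 + 3·1 + 1·-1.

5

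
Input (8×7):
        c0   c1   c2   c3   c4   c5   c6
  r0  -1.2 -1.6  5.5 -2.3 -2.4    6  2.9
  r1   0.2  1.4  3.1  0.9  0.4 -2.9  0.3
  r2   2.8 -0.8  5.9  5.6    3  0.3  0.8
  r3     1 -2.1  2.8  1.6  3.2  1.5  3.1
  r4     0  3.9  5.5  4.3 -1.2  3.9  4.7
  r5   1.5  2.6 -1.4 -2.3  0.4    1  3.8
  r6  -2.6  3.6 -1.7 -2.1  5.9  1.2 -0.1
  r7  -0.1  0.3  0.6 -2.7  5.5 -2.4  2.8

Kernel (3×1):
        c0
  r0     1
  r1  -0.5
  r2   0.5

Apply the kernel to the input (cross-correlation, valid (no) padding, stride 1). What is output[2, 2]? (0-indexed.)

The receptive field on the input at this output position is [5.9 / 2.8 / 5.5]. Elementwise product with the kernel and sum: 5.9·1 + 2.8·-0.5 + 5.5·0.5.

7.25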